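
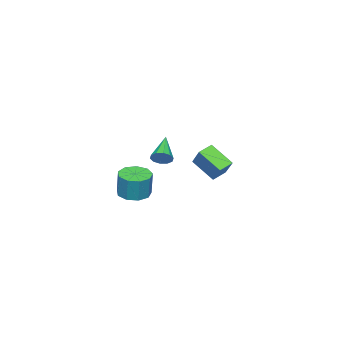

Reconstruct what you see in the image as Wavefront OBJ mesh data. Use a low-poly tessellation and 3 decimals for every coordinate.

v -3.484 0.503 -4.872
v -3.547 -0.942 -3.751
v -4.385 0.807 -4.531
v -4.447 -0.638 -3.41
v -2.713 1.418 -3.65
v -2.775 -0.027 -2.529
v -3.613 1.722 -3.309
v -3.676 0.277 -2.188
v 1.895 0.41 -1.352
v 2.15 0.686 -0.809
v 0.425 -0.25 -0.328
v 1.904 0.959 -0.986
v 1.654 1.023 -1.303
v 1.497 0.852 -1.638
v 1.492 0.513 -1.865
v 1.641 0.134 -1.895
v 1.887 -0.139 -1.718
v 2.136 -0.202 -1.402
v 2.293 -0.032 -1.066
v 2.298 0.308 -0.84
v 3.762 -0.2 -3.452
v 4.383 0.503 -3.654
v 4.62 0.744 -2.09
v 3.998 0.04 -1.888
v 3.777 0.748 -3.6
v 4.013 0.989 -2.036
v 3.163 0.55 -3.477
v 3.399 0.79 -1.913
v 2.83 0 -3.342
v 3.066 0.241 -1.778
v 2.932 -0.643 -3.259
v 3.169 -0.403 -1.695
v 3.423 -1.079 -3.266
v 3.66 -0.839 -1.702
v 4.073 -1.104 -3.36
v 4.309 -0.863 -1.796
v 4.577 -0.706 -3.497
v 4.813 -0.465 -1.933
v 4.699 -0.071 -3.613
v 4.936 0.169 -2.049
f 2 4 1
f 5 2 1
f 1 4 3
f 3 5 1
f 2 8 4
f 6 2 5
f 6 8 2
f 4 8 3
f 7 5 3
f 3 8 7
f 7 6 5
f 8 6 7
f 10 9 12
f 10 12 11
f 12 9 13
f 12 13 11
f 13 9 14
f 13 14 11
f 14 9 15
f 14 15 11
f 15 9 16
f 15 16 11
f 16 9 17
f 16 17 11
f 17 9 18
f 17 18 11
f 18 9 19
f 18 19 11
f 19 9 20
f 19 20 11
f 20 9 10
f 20 10 11
f 22 21 25
f 22 25 23
f 23 25 26
f 23 26 24
f 25 21 27
f 25 27 26
f 26 27 28
f 26 28 24
f 27 21 29
f 27 29 28
f 28 29 30
f 28 30 24
f 29 21 31
f 29 31 30
f 30 31 32
f 30 32 24
f 31 21 33
f 31 33 32
f 32 33 34
f 32 34 24
f 33 21 35
f 33 35 34
f 34 35 36
f 34 36 24
f 35 21 37
f 35 37 36
f 36 37 38
f 36 38 24
f 37 21 39
f 37 39 38
f 38 39 40
f 38 40 24
f 39 21 22
f 39 22 40
f 40 22 23
f 40 23 24



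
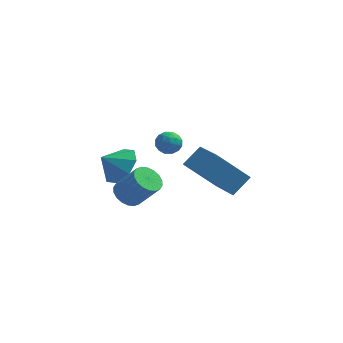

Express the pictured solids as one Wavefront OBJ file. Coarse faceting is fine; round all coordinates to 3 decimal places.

v 2.966 -1.518 1.536
v 3.54 -0.879 2.255
v 1.995 0.082 0.89
v 2.569 0.721 1.608
v 4.291 -1.241 0.232
v 4.865 -0.602 0.95
v 3.32 0.359 -0.415
v 3.894 0.998 0.304
v 0.034 3.887 -0.576
v 0.522 4.155 -0.874
v 0.658 3.585 0.174
v 1.146 3.853 -0.124
v 0.695 4.213 0.131
v 0.31 4.4 -0.332
v 0.87 3.34 -0.368
v 0.485 3.527 -0.831
v 1.039 3.817 -0.745
v 0.93 4.356 -0.437
v 0.25 3.384 -0.263
v 0.141 3.923 0.045
v 0.224 4.048 -0.791
v 0.956 3.692 0.091
v 0.692 3.904 0.24
v 0.978 4.061 0.066
v 0.099 4.192 -0.473
v 0.385 4.349 -0.647
v 0.487 4.383 -0.057
v 0.795 3.391 -0.053
v 1.081 3.548 -0.227
v 0.202 3.679 -0.766
v 0.488 3.836 -0.94
v 0.693 3.357 -0.643
v 0.814 4.006 -0.89
v 1.18 3.828 -0.449
v 1.019 3.527 -0.592
v 0.792 3.637 -0.865
v 0.75 4.324 -0.709
v 1.117 4.146 -0.268
v 0.852 4.358 -0.118
v 0.625 4.468 -0.391
v 1.054 4.125 -0.633
v 0.063 3.594 -0.432
v 0.43 3.416 0.009
v 0.555 3.272 -0.309
v 0.328 3.382 -0.582
v -0 3.912 -0.251
v 0.366 3.734 0.19
v 0.388 4.103 0.165
v 0.161 4.213 -0.108
v 0.126 3.615 -0.067
v -0.684 1.598 -2.268
v -0.292 1.134 -2.655
v 0.657 0.938 -1.458
v 0.264 1.402 -1.072
v -0.153 1.416 -2.719
v 0.795 1.22 -1.522
v -0.12 1.733 -2.694
v 0.829 1.537 -1.497
v -0.198 2.024 -2.585
v 0.751 1.828 -1.388
v -0.372 2.231 -2.412
v 0.577 2.035 -1.215
v -0.609 2.312 -2.212
v 0.34 2.116 -1.015
v -0.86 2.251 -2.022
v 0.089 2.056 -0.825
v -1.077 2.062 -1.882
v -0.128 1.866 -0.685
v -1.215 1.78 -1.818
v -0.267 1.584 -0.621
v -1.249 1.463 -1.843
v -0.3 1.267 -0.646
v -1.171 1.172 -1.952
v -0.222 0.976 -0.755
v -0.997 0.965 -2.125
v -0.048 0.769 -0.928
v -0.76 0.884 -2.325
v 0.189 0.688 -1.128
v -0.509 0.944 -2.515
v 0.44 0.749 -1.318
v -1.264 2.783 -1.369
v -0.765 3.226 -0.597
v -1.996 2.357 -0.651
v -1.323 3.684 -0.894
v -1.847 3.615 -1.469
v -2.029 3.058 -1.985
v -1.764 2.341 -2.141
v -1.205 1.883 -1.844
v -0.682 1.952 -1.269
v -0.499 2.508 -0.753
f 2 4 1
f 5 2 1
f 1 4 3
f 3 5 1
f 2 8 4
f 6 2 5
f 6 8 2
f 4 8 3
f 7 5 3
f 3 8 7
f 7 6 5
f 8 6 7
f 9 46 25
f 46 20 49
f 25 49 14
f 46 49 25
f 9 25 21
f 25 14 26
f 21 26 10
f 25 26 21
f 9 21 30
f 21 10 31
f 30 31 16
f 21 31 30
f 9 30 42
f 30 16 45
f 42 45 19
f 30 45 42
f 9 42 46
f 42 19 50
f 46 50 20
f 42 50 46
f 10 26 37
f 26 14 40
f 37 40 18
f 26 40 37
f 14 49 27
f 49 20 48
f 27 48 13
f 49 48 27
f 20 50 47
f 50 19 43
f 47 43 11
f 50 43 47
f 19 45 44
f 45 16 32
f 44 32 15
f 45 32 44
f 16 31 36
f 31 10 33
f 36 33 17
f 31 33 36
f 12 38 24
f 38 18 39
f 24 39 13
f 38 39 24
f 12 24 22
f 24 13 23
f 22 23 11
f 24 23 22
f 12 22 29
f 22 11 28
f 29 28 15
f 22 28 29
f 12 29 34
f 29 15 35
f 34 35 17
f 29 35 34
f 12 34 38
f 34 17 41
f 38 41 18
f 34 41 38
f 13 39 27
f 39 18 40
f 27 40 14
f 39 40 27
f 11 23 47
f 23 13 48
f 47 48 20
f 23 48 47
f 15 28 44
f 28 11 43
f 44 43 19
f 28 43 44
f 17 35 36
f 35 15 32
f 36 32 16
f 35 32 36
f 18 41 37
f 41 17 33
f 37 33 10
f 41 33 37
f 52 51 55
f 52 55 53
f 53 55 56
f 53 56 54
f 55 51 57
f 55 57 56
f 56 57 58
f 56 58 54
f 57 51 59
f 57 59 58
f 58 59 60
f 58 60 54
f 59 51 61
f 59 61 60
f 60 61 62
f 60 62 54
f 61 51 63
f 61 63 62
f 62 63 64
f 62 64 54
f 63 51 65
f 63 65 64
f 64 65 66
f 64 66 54
f 65 51 67
f 65 67 66
f 66 67 68
f 66 68 54
f 67 51 69
f 67 69 68
f 68 69 70
f 68 70 54
f 69 51 71
f 69 71 70
f 70 71 72
f 70 72 54
f 71 51 73
f 71 73 72
f 72 73 74
f 72 74 54
f 73 51 75
f 73 75 74
f 74 75 76
f 74 76 54
f 75 51 77
f 75 77 76
f 76 77 78
f 76 78 54
f 77 51 79
f 77 79 78
f 78 79 80
f 78 80 54
f 79 51 52
f 79 52 80
f 80 52 53
f 80 53 54
f 82 81 84
f 82 84 83
f 84 81 85
f 84 85 83
f 85 81 86
f 85 86 83
f 86 81 87
f 86 87 83
f 87 81 88
f 87 88 83
f 88 81 89
f 88 89 83
f 89 81 90
f 89 90 83
f 90 81 82
f 90 82 83



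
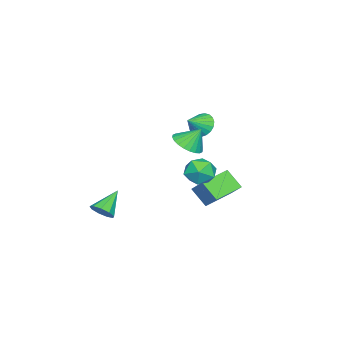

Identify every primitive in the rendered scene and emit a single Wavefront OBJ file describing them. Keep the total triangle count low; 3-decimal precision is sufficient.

v -0.973 0.494 2.913
v -0.41 0.715 2.26
v 0.053 0.046 3.647
v -0.419 1.025 2.462
v -0.524 1.243 2.742
v -0.707 1.332 3.052
v -0.936 1.276 3.337
v -1.171 1.084 3.549
v -1.372 0.791 3.651
v -1.504 0.446 3.625
v -1.545 0.11 3.476
v -1.486 -0.16 3.23
v -1.339 -0.317 2.929
v -1.129 -0.333 2.625
v -0.892 -0.207 2.371
v -0.669 0.041 2.21
v -0.498 0.367 2.171
v 2.053 0.933 2.873
v 2.683 1.669 2.555
v 1.787 1.667 4.047
v 2.337 1.791 2.401
v 1.948 1.782 2.318
v 1.575 1.644 2.32
v 1.274 1.397 2.406
v 1.093 1.08 2.563
v 1.057 0.741 2.768
v 1.173 0.43 2.988
v 1.423 0.196 3.191
v 1.769 0.075 3.346
v 2.158 0.084 3.428
v 2.531 0.222 3.426
v 2.832 0.468 3.34
v 3.014 0.785 3.183
v 3.049 1.125 2.979
v 2.933 1.435 2.758
v 1.722 2.069 -0.12
v 2.223 2.628 0.632
v 1.717 0.692 0.908
v 2.218 1.251 1.66
v 1.211 1.479 1.411
v 1.214 2.33 0.776
v 2.726 0.99 0.764
v 2.729 1.841 0.129
v 2.843 1.961 1.178
v 1.907 2.263 1.578
v 2.033 1.057 -0.038
v 1.097 1.359 0.362
v 4.068 -3.424 -2.564
v 4.587 -3.22 -1.991
v 2.692 -3.096 -1.436
v 4.451 -2.78 -2.286
v 4.135 -2.641 -2.711
v 3.788 -2.869 -3.067
v 3.572 -3.357 -3.189
v 3.588 -3.876 -3.018
v 3.829 -4.185 -2.635
v 4.181 -4.137 -2.219
v 4.481 -3.756 -1.965
v -5.045 -0.256 -3.378
v -4.33 0.726 -2.276
v -4.783 0.78 -4.472
v -4.068 1.763 -3.371
v -3.252 -1.123 -3.769
v -2.537 -0.14 -2.668
v -2.99 -0.086 -4.864
v -2.275 0.896 -3.762
f 2 1 4
f 2 4 3
f 4 1 5
f 4 5 3
f 5 1 6
f 5 6 3
f 6 1 7
f 6 7 3
f 7 1 8
f 7 8 3
f 8 1 9
f 8 9 3
f 9 1 10
f 9 10 3
f 10 1 11
f 10 11 3
f 11 1 12
f 11 12 3
f 12 1 13
f 12 13 3
f 13 1 14
f 13 14 3
f 14 1 15
f 14 15 3
f 15 1 16
f 15 16 3
f 16 1 17
f 16 17 3
f 17 1 2
f 17 2 3
f 19 18 21
f 19 21 20
f 21 18 22
f 21 22 20
f 22 18 23
f 22 23 20
f 23 18 24
f 23 24 20
f 24 18 25
f 24 25 20
f 25 18 26
f 25 26 20
f 26 18 27
f 26 27 20
f 27 18 28
f 27 28 20
f 28 18 29
f 28 29 20
f 29 18 30
f 29 30 20
f 30 18 31
f 30 31 20
f 31 18 32
f 31 32 20
f 32 18 33
f 32 33 20
f 33 18 34
f 33 34 20
f 34 18 35
f 34 35 20
f 35 18 19
f 35 19 20
f 36 47 41
f 36 41 37
f 36 37 43
f 36 43 46
f 36 46 47
f 37 41 45
f 41 47 40
f 47 46 38
f 46 43 42
f 43 37 44
f 39 45 40
f 39 40 38
f 39 38 42
f 39 42 44
f 39 44 45
f 40 45 41
f 38 40 47
f 42 38 46
f 44 42 43
f 45 44 37
f 49 48 51
f 49 51 50
f 51 48 52
f 51 52 50
f 52 48 53
f 52 53 50
f 53 48 54
f 53 54 50
f 54 48 55
f 54 55 50
f 55 48 56
f 55 56 50
f 56 48 57
f 56 57 50
f 57 48 58
f 57 58 50
f 58 48 49
f 58 49 50
f 60 62 59
f 63 60 59
f 59 62 61
f 61 63 59
f 60 66 62
f 64 60 63
f 64 66 60
f 62 66 61
f 65 63 61
f 61 66 65
f 65 64 63
f 66 64 65



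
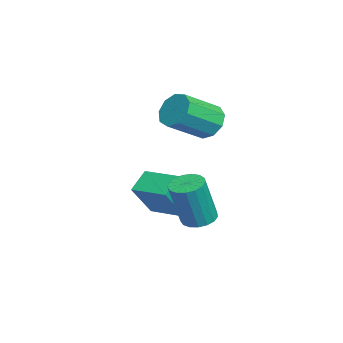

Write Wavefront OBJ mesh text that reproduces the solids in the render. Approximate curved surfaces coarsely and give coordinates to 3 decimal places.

v -1.604 -1.79 -4.496
v -2.345 -1.359 -3.908
v -0.764 -0.544 -4.351
v -1.505 -0.113 -3.762
v -0.895 -2.427 -3.138
v -1.636 -1.996 -2.549
v -0.055 -1.181 -2.992
v -0.796 -0.75 -2.404
v 1.688 0.034 -3.218
v 2.311 0.031 -3.367
v 2.734 -0.376 -1.591
v 2.112 -0.374 -1.442
v 2.256 0.322 -3.287
v 2.679 -0.086 -1.512
v 2.071 0.547 -3.191
v 2.494 0.139 -1.416
v 1.798 0.654 -3.101
v 2.221 0.246 -1.326
v 1.5 0.619 -3.038
v 1.924 0.211 -1.263
v 1.246 0.45 -3.016
v 1.669 0.042 -1.241
v 1.092 0.186 -3.041
v 1.516 -0.222 -1.265
v 1.076 -0.113 -3.105
v 1.499 -0.521 -1.33
v 1.199 -0.378 -3.196
v 1.623 -0.786 -1.421
v 1.435 -0.549 -3.291
v 1.858 -0.957 -1.516
v 1.729 -0.586 -3.37
v 2.152 -0.994 -1.595
v 2.013 -0.481 -3.414
v 2.437 -0.889 -1.638
v 2.223 -0.258 -3.412
v 2.647 -0.666 -1.637
v -2.29 0.214 -0.379
v -1.895 0.01 -1.019
v -1.055 -1.179 -0.122
v -1.45 -0.974 0.519
v -1.632 0.393 -0.758
v -0.792 -0.796 0.14
v -1.677 0.693 -0.319
v -0.837 -0.496 0.579
v -2.009 0.769 0.092
v -1.169 -0.42 0.99
v -2.472 0.585 0.283
v -1.632 -0.604 1.18
v -2.85 0.228 0.164
v -2.01 -0.961 1.061
v -2.966 -0.135 -0.209
v -2.126 -1.324 0.688
v -2.766 -0.335 -0.661
v -1.926 -1.524 0.236
v -2.343 -0.278 -0.981
v -1.503 -1.467 -0.084
f 2 4 1
f 5 2 1
f 1 4 3
f 3 5 1
f 2 8 4
f 6 2 5
f 6 8 2
f 4 8 3
f 7 5 3
f 3 8 7
f 7 6 5
f 8 6 7
f 10 9 13
f 10 13 11
f 11 13 14
f 11 14 12
f 13 9 15
f 13 15 14
f 14 15 16
f 14 16 12
f 15 9 17
f 15 17 16
f 16 17 18
f 16 18 12
f 17 9 19
f 17 19 18
f 18 19 20
f 18 20 12
f 19 9 21
f 19 21 20
f 20 21 22
f 20 22 12
f 21 9 23
f 21 23 22
f 22 23 24
f 22 24 12
f 23 9 25
f 23 25 24
f 24 25 26
f 24 26 12
f 25 9 27
f 25 27 26
f 26 27 28
f 26 28 12
f 27 9 29
f 27 29 28
f 28 29 30
f 28 30 12
f 29 9 31
f 29 31 30
f 30 31 32
f 30 32 12
f 31 9 33
f 31 33 32
f 32 33 34
f 32 34 12
f 33 9 35
f 33 35 34
f 34 35 36
f 34 36 12
f 35 9 10
f 35 10 36
f 36 10 11
f 36 11 12
f 38 37 41
f 38 41 39
f 39 41 42
f 39 42 40
f 41 37 43
f 41 43 42
f 42 43 44
f 42 44 40
f 43 37 45
f 43 45 44
f 44 45 46
f 44 46 40
f 45 37 47
f 45 47 46
f 46 47 48
f 46 48 40
f 47 37 49
f 47 49 48
f 48 49 50
f 48 50 40
f 49 37 51
f 49 51 50
f 50 51 52
f 50 52 40
f 51 37 53
f 51 53 52
f 52 53 54
f 52 54 40
f 53 37 55
f 53 55 54
f 54 55 56
f 54 56 40
f 55 37 38
f 55 38 56
f 56 38 39
f 56 39 40



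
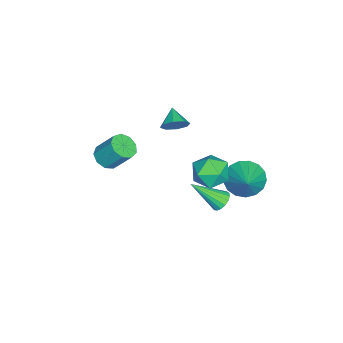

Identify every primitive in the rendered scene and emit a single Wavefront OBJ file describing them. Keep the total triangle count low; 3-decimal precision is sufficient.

v 1.807 3.253 -1.714
v 2.262 3.562 -1.5
v 2.153 1.867 -0.446
v 2.043 3.649 -1.345
v 1.769 3.645 -1.274
v 1.505 3.552 -1.304
v 1.309 3.39 -1.428
v 1.227 3.197 -1.617
v 1.279 3.016 -1.828
v 1.451 2.89 -2.013
v 1.705 2.847 -2.13
v 1.982 2.898 -2.151
v 2.219 3.029 -2.072
v 2.361 3.212 -1.91
v 2.377 3.404 -1.704
v -1.304 0.136 0.342
v -0.874 -0.337 0.694
v -2.156 -0.256 0.858
v -0.93 0.146 0.969
v -1.205 0.623 0.877
v -1.538 0.815 0.471
v -1.734 0.609 -0.009
v -1.678 0.126 -0.284
v -1.403 -0.352 -0.192
v -1.07 -0.543 0.213
v 2.976 3.81 2.547
v 3.471 3.995 1.724
v 3.269 2.265 2.376
v 3.764 2.45 1.553
v 4.127 2.732 2.416
v 3.946 3.688 2.522
v 2.794 2.572 1.578
v 2.613 3.528 1.684
v 3.359 3.23 1.125
v 4.182 3.329 1.643
v 2.558 2.931 2.457
v 3.381 3.03 2.975
v 1.491 -2.4 -0.16
v 2.189 -2.257 -0.318
v 2.267 -1.357 0.842
v 1.569 -1.5 1
v 1.891 -1.931 -0.551
v 1.969 -1.031 0.609
v 1.406 -1.824 -0.601
v 1.484 -0.924 0.559
v 0.961 -1.987 -0.445
v 1.038 -1.087 0.715
v 0.763 -2.343 -0.155
v 0.841 -1.443 1.005
v 0.907 -2.726 0.132
v 0.984 -1.826 1.292
v 1.323 -2.956 0.283
v 1.401 -2.056 1.442
v 1.819 -2.926 0.226
v 1.896 -2.026 1.386
v 2.161 -2.65 -0.011
v 2.238 -1.75 1.149
v -2.362 3.371 -4.048
v -1.679 3.089 -4.821
v -0.978 3.829 -2.992
v -1.772 3.584 -4.914
v -1.999 4.03 -4.809
v -2.31 4.326 -4.529
v -2.633 4.402 -4.139
v -2.894 4.243 -3.728
v -3.033 3.884 -3.39
v -3.018 3.407 -3.203
v -2.853 2.923 -3.21
v -2.576 2.541 -3.408
v -2.249 2.349 -3.753
v -1.949 2.392 -4.166
v -1.743 2.659 -4.551
f 2 1 4
f 2 4 3
f 4 1 5
f 4 5 3
f 5 1 6
f 5 6 3
f 6 1 7
f 6 7 3
f 7 1 8
f 7 8 3
f 8 1 9
f 8 9 3
f 9 1 10
f 9 10 3
f 10 1 11
f 10 11 3
f 11 1 12
f 11 12 3
f 12 1 13
f 12 13 3
f 13 1 14
f 13 14 3
f 14 1 15
f 14 15 3
f 15 1 2
f 15 2 3
f 17 16 19
f 17 19 18
f 19 16 20
f 19 20 18
f 20 16 21
f 20 21 18
f 21 16 22
f 21 22 18
f 22 16 23
f 22 23 18
f 23 16 24
f 23 24 18
f 24 16 25
f 24 25 18
f 25 16 17
f 25 17 18
f 26 37 31
f 26 31 27
f 26 27 33
f 26 33 36
f 26 36 37
f 27 31 35
f 31 37 30
f 37 36 28
f 36 33 32
f 33 27 34
f 29 35 30
f 29 30 28
f 29 28 32
f 29 32 34
f 29 34 35
f 30 35 31
f 28 30 37
f 32 28 36
f 34 32 33
f 35 34 27
f 39 38 42
f 39 42 40
f 40 42 43
f 40 43 41
f 42 38 44
f 42 44 43
f 43 44 45
f 43 45 41
f 44 38 46
f 44 46 45
f 45 46 47
f 45 47 41
f 46 38 48
f 46 48 47
f 47 48 49
f 47 49 41
f 48 38 50
f 48 50 49
f 49 50 51
f 49 51 41
f 50 38 52
f 50 52 51
f 51 52 53
f 51 53 41
f 52 38 54
f 52 54 53
f 53 54 55
f 53 55 41
f 54 38 56
f 54 56 55
f 55 56 57
f 55 57 41
f 56 38 39
f 56 39 57
f 57 39 40
f 57 40 41
f 59 58 61
f 59 61 60
f 61 58 62
f 61 62 60
f 62 58 63
f 62 63 60
f 63 58 64
f 63 64 60
f 64 58 65
f 64 65 60
f 65 58 66
f 65 66 60
f 66 58 67
f 66 67 60
f 67 58 68
f 67 68 60
f 68 58 69
f 68 69 60
f 69 58 70
f 69 70 60
f 70 58 71
f 70 71 60
f 71 58 72
f 71 72 60
f 72 58 59
f 72 59 60



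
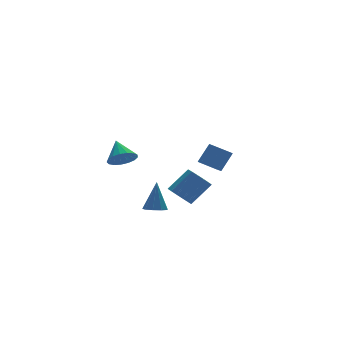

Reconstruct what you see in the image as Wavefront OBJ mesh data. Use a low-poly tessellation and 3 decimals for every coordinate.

v -1.665 -3.463 -1.616
v -1.103 -3.313 -2.208
v 0.128 -3.306 -1.035
v -0.435 -3.457 -0.444
v -1.231 -2.925 -2.075
v -0 -2.918 -0.902
v -1.476 -2.681 -1.82
v -0.245 -2.675 -0.647
v -1.771 -2.647 -1.51
v -0.541 -2.64 -0.337
v -2.039 -2.832 -1.228
v -0.808 -2.825 -0.056
v -2.206 -3.185 -1.051
v -0.975 -3.179 0.122
v -2.228 -3.614 -1.025
v -0.997 -3.607 0.148
v -2.1 -4.002 -1.158
v -0.869 -3.995 0.015
v -1.855 -4.245 -1.413
v -0.624 -4.239 -0.24
v -1.559 -4.28 -1.723
v -0.329 -4.273 -0.55
v -1.292 -4.095 -2.004
v -0.061 -4.088 -0.832
v -1.125 -3.741 -2.182
v 0.106 -3.735 -1.009
v -3.455 -4.121 -1.889
v -2.795 -4.247 -1.992
v -3.085 -3.579 -0.191
v -2.894 -3.808 -2.111
v -3.255 -3.516 -2.126
v -3.71 -3.507 -2.029
v -4.046 -3.785 -1.867
v -4.105 -4.221 -1.715
v -3.86 -4.61 -1.645
v -3.425 -4.77 -1.688
v -3.005 -4.627 -1.825
v 2.383 1.454 -1.967
v 1.849 0.933 -1.539
v 3.191 1.587 -0.794
v 2.656 1.066 -0.367
v 3.084 0.434 -2.333
v 2.549 -0.087 -1.906
v 3.891 0.567 -1.161
v 3.357 0.046 -0.733
v -1.697 3.317 -1.52
v -1.26 2.772 -0.937
v -1.523 4.483 -0.56
v -0.942 2.932 -1.189
v -0.797 3.18 -1.516
v -0.859 3.46 -1.844
v -1.112 3.707 -2.098
v -1.499 3.864 -2.22
v -1.932 3.897 -2.181
v -2.311 3.797 -1.991
v -2.549 3.586 -1.693
v -2.592 3.315 -1.355
v -2.43 3.044 -1.055
v -2.1 2.835 -0.862
v -1.677 2.737 -0.819
f 2 1 5
f 2 5 3
f 3 5 6
f 3 6 4
f 5 1 7
f 5 7 6
f 6 7 8
f 6 8 4
f 7 1 9
f 7 9 8
f 8 9 10
f 8 10 4
f 9 1 11
f 9 11 10
f 10 11 12
f 10 12 4
f 11 1 13
f 11 13 12
f 12 13 14
f 12 14 4
f 13 1 15
f 13 15 14
f 14 15 16
f 14 16 4
f 15 1 17
f 15 17 16
f 16 17 18
f 16 18 4
f 17 1 19
f 17 19 18
f 18 19 20
f 18 20 4
f 19 1 21
f 19 21 20
f 20 21 22
f 20 22 4
f 21 1 23
f 21 23 22
f 22 23 24
f 22 24 4
f 23 1 25
f 23 25 24
f 24 25 26
f 24 26 4
f 25 1 2
f 25 2 26
f 26 2 3
f 26 3 4
f 28 27 30
f 28 30 29
f 30 27 31
f 30 31 29
f 31 27 32
f 31 32 29
f 32 27 33
f 32 33 29
f 33 27 34
f 33 34 29
f 34 27 35
f 34 35 29
f 35 27 36
f 35 36 29
f 36 27 37
f 36 37 29
f 37 27 28
f 37 28 29
f 39 41 38
f 42 39 38
f 38 41 40
f 40 42 38
f 39 45 41
f 43 39 42
f 43 45 39
f 41 45 40
f 44 42 40
f 40 45 44
f 44 43 42
f 45 43 44
f 47 46 49
f 47 49 48
f 49 46 50
f 49 50 48
f 50 46 51
f 50 51 48
f 51 46 52
f 51 52 48
f 52 46 53
f 52 53 48
f 53 46 54
f 53 54 48
f 54 46 55
f 54 55 48
f 55 46 56
f 55 56 48
f 56 46 57
f 56 57 48
f 57 46 58
f 57 58 48
f 58 46 59
f 58 59 48
f 59 46 60
f 59 60 48
f 60 46 47
f 60 47 48



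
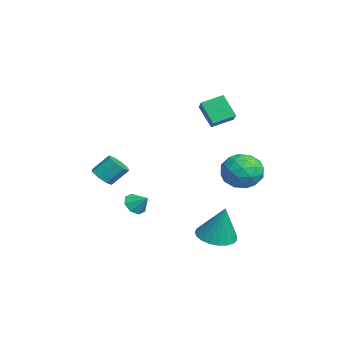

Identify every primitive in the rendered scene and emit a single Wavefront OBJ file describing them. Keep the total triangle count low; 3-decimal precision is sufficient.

v -2.209 -4.059 -1.287
v -1.55 -4.288 -1.07
v -1.552 -3.389 -0.117
v -2.211 -3.161 -0.333
v -1.521 -3.881 -1.453
v -1.523 -2.983 -0.499
v -1.894 -3.579 -1.738
v -1.896 -2.681 -0.784
v -2.452 -3.558 -1.759
v -2.454 -2.66 -0.805
v -2.868 -3.831 -1.503
v -2.87 -2.932 -0.55
v -2.897 -4.237 -1.121
v -2.899 -3.339 -0.167
v -2.524 -4.539 -0.836
v -2.526 -3.641 0.118
v -1.966 -4.56 -0.815
v -1.968 -3.662 0.139
v 1.97 1.32 -4.038
v 2.656 2.102 -4.363
v 2.51 1.7 -1.982
v 2.27 2.333 -4.305
v 1.833 2.389 -4.2
v 1.419 2.26 -4.067
v 1.1 1.968 -3.93
v 0.932 1.564 -3.811
v 0.943 1.118 -3.731
v 1.132 0.707 -3.704
v 1.466 0.402 -3.736
v 1.886 0.255 -3.819
v 2.321 0.292 -3.94
v 2.696 0.507 -4.079
v 2.944 0.863 -4.21
v 3.025 1.297 -4.311
v 2.922 1.736 -4.366
v -3.095 1.765 1.735
v -3.778 1.206 2.985
v -3.252 2.964 2.185
v -3.935 2.405 3.435
v -1.685 1.675 2.465
v -2.368 1.116 3.715
v -1.842 2.874 2.915
v -2.525 2.315 4.165
v -2.627 -2.294 -3.47
v -2.209 -2.886 -3.275
v -2.053 -1.686 -2.85
v -2.002 -2.613 -3.735
v -2.16 -2.153 -4.04
v -2.592 -1.776 -4.011
v -3.044 -1.702 -3.665
v -3.251 -1.975 -3.205
v -3.093 -2.435 -2.9
v -2.662 -2.812 -2.929
v 1.453 3.589 0.821
v 2.468 3.45 0.219
v 0.872 1.85 0.241
v 1.887 1.711 -0.361
v 1.897 1.718 0.828
v 2.256 2.793 1.186
v 1.084 2.507 -0.726
v 1.443 3.582 -0.368
v 2.24 2.782 -0.737
v 2.742 2.294 0.223
v 0.598 3.006 0.237
v 1.1 2.518 1.197
v 2.012 3.672 0.571
v 1.328 1.628 -0.111
v 1.334 1.632 0.588
v 1.931 1.551 0.234
v 1.887 3.286 1.139
v 2.484 3.204 0.785
v 2.148 2.186 1.143
v 0.856 2.096 -0.325
v 1.453 2.014 -0.679
v 1.409 3.749 0.226
v 2.006 3.668 -0.128
v 1.192 3.114 -0.683
v 2.474 3.197 -0.345
v 2.133 2.176 -0.685
v 1.661 2.644 -0.9
v 1.872 3.275 -0.689
v 2.769 2.911 0.219
v 2.428 1.889 -0.121
v 2.434 1.893 0.577
v 2.645 2.524 0.788
v 2.635 2.518 -0.342
v 0.912 3.411 0.581
v 0.571 2.389 0.241
v 0.695 2.776 -0.328
v 0.906 3.407 -0.117
v 1.207 3.124 1.145
v 0.866 2.103 0.805
v 1.468 2.025 1.149
v 1.679 2.656 1.36
v 0.705 2.782 0.802
f 2 1 5
f 2 5 3
f 3 5 6
f 3 6 4
f 5 1 7
f 5 7 6
f 6 7 8
f 6 8 4
f 7 1 9
f 7 9 8
f 8 9 10
f 8 10 4
f 9 1 11
f 9 11 10
f 10 11 12
f 10 12 4
f 11 1 13
f 11 13 12
f 12 13 14
f 12 14 4
f 13 1 15
f 13 15 14
f 14 15 16
f 14 16 4
f 15 1 17
f 15 17 16
f 16 17 18
f 16 18 4
f 17 1 2
f 17 2 18
f 18 2 3
f 18 3 4
f 20 19 22
f 20 22 21
f 22 19 23
f 22 23 21
f 23 19 24
f 23 24 21
f 24 19 25
f 24 25 21
f 25 19 26
f 25 26 21
f 26 19 27
f 26 27 21
f 27 19 28
f 27 28 21
f 28 19 29
f 28 29 21
f 29 19 30
f 29 30 21
f 30 19 31
f 30 31 21
f 31 19 32
f 31 32 21
f 32 19 33
f 32 33 21
f 33 19 34
f 33 34 21
f 34 19 35
f 34 35 21
f 35 19 20
f 35 20 21
f 37 39 36
f 40 37 36
f 36 39 38
f 38 40 36
f 37 43 39
f 41 37 40
f 41 43 37
f 39 43 38
f 42 40 38
f 38 43 42
f 42 41 40
f 43 41 42
f 45 44 47
f 45 47 46
f 47 44 48
f 47 48 46
f 48 44 49
f 48 49 46
f 49 44 50
f 49 50 46
f 50 44 51
f 50 51 46
f 51 44 52
f 51 52 46
f 52 44 53
f 52 53 46
f 53 44 45
f 53 45 46
f 54 91 70
f 91 65 94
f 70 94 59
f 91 94 70
f 54 70 66
f 70 59 71
f 66 71 55
f 70 71 66
f 54 66 75
f 66 55 76
f 75 76 61
f 66 76 75
f 54 75 87
f 75 61 90
f 87 90 64
f 75 90 87
f 54 87 91
f 87 64 95
f 91 95 65
f 87 95 91
f 55 71 82
f 71 59 85
f 82 85 63
f 71 85 82
f 59 94 72
f 94 65 93
f 72 93 58
f 94 93 72
f 65 95 92
f 95 64 88
f 92 88 56
f 95 88 92
f 64 90 89
f 90 61 77
f 89 77 60
f 90 77 89
f 61 76 81
f 76 55 78
f 81 78 62
f 76 78 81
f 57 83 69
f 83 63 84
f 69 84 58
f 83 84 69
f 57 69 67
f 69 58 68
f 67 68 56
f 69 68 67
f 57 67 74
f 67 56 73
f 74 73 60
f 67 73 74
f 57 74 79
f 74 60 80
f 79 80 62
f 74 80 79
f 57 79 83
f 79 62 86
f 83 86 63
f 79 86 83
f 58 84 72
f 84 63 85
f 72 85 59
f 84 85 72
f 56 68 92
f 68 58 93
f 92 93 65
f 68 93 92
f 60 73 89
f 73 56 88
f 89 88 64
f 73 88 89
f 62 80 81
f 80 60 77
f 81 77 61
f 80 77 81
f 63 86 82
f 86 62 78
f 82 78 55
f 86 78 82



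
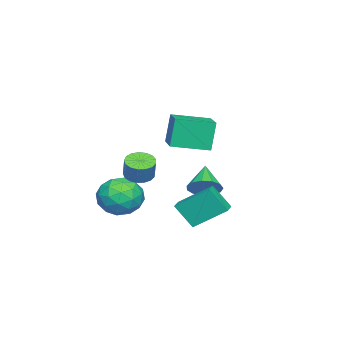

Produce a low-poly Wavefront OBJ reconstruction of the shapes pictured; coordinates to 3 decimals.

v 2.316 -0.15 -1.075
v 2.982 -0.315 -1.295
v 3.369 -0.075 -0.305
v 2.704 0.09 -0.085
v 2.952 0.021 -1.366
v 3.34 0.261 -0.375
v 2.778 0.318 -1.369
v 3.165 0.558 -0.379
v 2.497 0.508 -1.305
v 2.884 0.748 -0.315
v 2.175 0.547 -1.189
v 2.562 0.787 -0.199
v 1.885 0.426 -1.046
v 2.273 0.666 -0.056
v 1.695 0.173 -0.91
v 2.082 0.414 0.08
v 1.646 -0.153 -0.812
v 2.033 0.087 0.178
v 1.751 -0.479 -0.774
v 2.139 -0.239 0.216
v 1.986 -0.73 -0.805
v 2.373 -0.49 0.185
v 2.296 -0.848 -0.898
v 2.683 -0.608 0.092
v 2.611 -0.806 -1.031
v 2.998 -0.565 -0.041
v 2.858 -0.613 -1.175
v 3.246 -0.373 -0.185
v 3.125 2.106 -2.181
v 2.778 3.601 -1.078
v 3.047 2.954 -3.355
v 2.7 4.449 -2.252
v 3.92 2.251 -2.128
v 3.573 3.746 -1.025
v 3.842 3.099 -3.302
v 3.495 4.594 -2.199
v -0.157 0.069 0.227
v -0.513 0.176 1.825
v -1.041 1.712 -0.079
v -1.397 1.818 1.518
v 1.437 0.982 0.522
v 1.081 1.088 2.119
v 0.553 2.624 0.215
v 0.197 2.731 1.813
v -2.415 1.124 -3.386
v -1.856 1.193 -2.709
v -3.585 0.676 -2.374
v -2.07 1.637 -2.759
v -2.393 1.919 -3.008
v -2.724 1.948 -3.377
v -2.956 1.716 -3.749
v -3.016 1.296 -4.005
v -2.886 0.821 -4.065
v -2.606 0.443 -3.909
v -2.266 0.28 -3.587
v -1.973 0.386 -3.201
v -1.82 0.726 -2.874
v -0.744 -1.918 -3.774
v -0.061 -0.938 -3.59
v 0.761 -3.062 -3.27
v 1.444 -2.082 -3.086
v 0.523 -2.326 -2.341
v -0.407 -1.619 -2.653
v 1.107 -2.381 -4.207
v 0.177 -1.674 -4.519
v 1.083 -1.224 -3.858
v 0.723 -1.19 -2.704
v -0.023 -2.81 -4.156
v -0.383 -2.776 -3.002
v -0.535 -1.328 -3.727
v 1.235 -2.672 -3.133
v 0.693 -2.816 -2.696
v 1.095 -2.239 -2.587
v -0.738 -1.728 -3.176
v -0.336 -1.151 -3.067
v 0.007 -1.967 -2.333
v 1.036 -2.849 -3.793
v 1.438 -2.272 -3.684
v -0.395 -1.761 -4.273
v 0.007 -1.184 -4.164
v 0.693 -2.033 -4.527
v 0.54 -0.92 -3.776
v 1.424 -1.592 -3.479
v 1.226 -1.768 -4.138
v 0.679 -1.353 -4.322
v 0.328 -0.899 -3.097
v 1.212 -1.572 -2.801
v 0.671 -1.715 -2.363
v 0.124 -1.299 -2.546
v 1 -1.068 -3.255
v -0.512 -2.428 -4.059
v 0.372 -3.101 -3.763
v 0.576 -2.701 -4.314
v 0.029 -2.285 -4.497
v -0.724 -2.408 -3.381
v 0.16 -3.08 -3.084
v 0.021 -2.647 -2.538
v -0.526 -2.232 -2.722
v -0.3 -2.932 -3.605
f 2 1 5
f 2 5 3
f 3 5 6
f 3 6 4
f 5 1 7
f 5 7 6
f 6 7 8
f 6 8 4
f 7 1 9
f 7 9 8
f 8 9 10
f 8 10 4
f 9 1 11
f 9 11 10
f 10 11 12
f 10 12 4
f 11 1 13
f 11 13 12
f 12 13 14
f 12 14 4
f 13 1 15
f 13 15 14
f 14 15 16
f 14 16 4
f 15 1 17
f 15 17 16
f 16 17 18
f 16 18 4
f 17 1 19
f 17 19 18
f 18 19 20
f 18 20 4
f 19 1 21
f 19 21 20
f 20 21 22
f 20 22 4
f 21 1 23
f 21 23 22
f 22 23 24
f 22 24 4
f 23 1 25
f 23 25 24
f 24 25 26
f 24 26 4
f 25 1 27
f 25 27 26
f 26 27 28
f 26 28 4
f 27 1 2
f 27 2 28
f 28 2 3
f 28 3 4
f 30 32 29
f 33 30 29
f 29 32 31
f 31 33 29
f 30 36 32
f 34 30 33
f 34 36 30
f 32 36 31
f 35 33 31
f 31 36 35
f 35 34 33
f 36 34 35
f 38 40 37
f 41 38 37
f 37 40 39
f 39 41 37
f 38 44 40
f 42 38 41
f 42 44 38
f 40 44 39
f 43 41 39
f 39 44 43
f 43 42 41
f 44 42 43
f 46 45 48
f 46 48 47
f 48 45 49
f 48 49 47
f 49 45 50
f 49 50 47
f 50 45 51
f 50 51 47
f 51 45 52
f 51 52 47
f 52 45 53
f 52 53 47
f 53 45 54
f 53 54 47
f 54 45 55
f 54 55 47
f 55 45 56
f 55 56 47
f 56 45 57
f 56 57 47
f 57 45 46
f 57 46 47
f 58 95 74
f 95 69 98
f 74 98 63
f 95 98 74
f 58 74 70
f 74 63 75
f 70 75 59
f 74 75 70
f 58 70 79
f 70 59 80
f 79 80 65
f 70 80 79
f 58 79 91
f 79 65 94
f 91 94 68
f 79 94 91
f 58 91 95
f 91 68 99
f 95 99 69
f 91 99 95
f 59 75 86
f 75 63 89
f 86 89 67
f 75 89 86
f 63 98 76
f 98 69 97
f 76 97 62
f 98 97 76
f 69 99 96
f 99 68 92
f 96 92 60
f 99 92 96
f 68 94 93
f 94 65 81
f 93 81 64
f 94 81 93
f 65 80 85
f 80 59 82
f 85 82 66
f 80 82 85
f 61 87 73
f 87 67 88
f 73 88 62
f 87 88 73
f 61 73 71
f 73 62 72
f 71 72 60
f 73 72 71
f 61 71 78
f 71 60 77
f 78 77 64
f 71 77 78
f 61 78 83
f 78 64 84
f 83 84 66
f 78 84 83
f 61 83 87
f 83 66 90
f 87 90 67
f 83 90 87
f 62 88 76
f 88 67 89
f 76 89 63
f 88 89 76
f 60 72 96
f 72 62 97
f 96 97 69
f 72 97 96
f 64 77 93
f 77 60 92
f 93 92 68
f 77 92 93
f 66 84 85
f 84 64 81
f 85 81 65
f 84 81 85
f 67 90 86
f 90 66 82
f 86 82 59
f 90 82 86



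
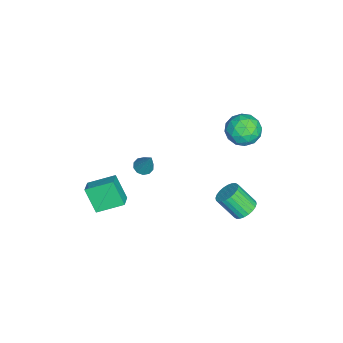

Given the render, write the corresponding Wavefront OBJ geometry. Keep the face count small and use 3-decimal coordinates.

v -0.601 -2.204 -2.209
v -0.27 -2.747 -2.143
v 0.081 -1.576 -0.471
v -0.038 -2.485 -2.328
v -0.022 -2.116 -2.468
v -0.226 -1.78 -2.509
v -0.574 -1.605 -2.436
v -0.932 -1.66 -2.276
v -1.163 -1.922 -2.091
v -1.179 -2.292 -1.951
v -0.975 -2.628 -1.91
v -0.627 -2.802 -1.983
v 3.751 -4.82 -0.307
v 3.377 -3.201 0.385
v 2.783 -4.872 -0.71
v 2.409 -3.253 -0.018
v 4.331 -4.047 -1.802
v 3.957 -2.428 -1.11
v 3.363 -4.099 -2.205
v 2.989 -2.48 -1.513
v 1.848 4.314 -2.653
v 2.315 3.752 -3.069
v 2.139 2.625 -1.742
v 1.672 3.186 -1.327
v 2.544 3.915 -2.9
v 2.369 2.787 -1.573
v 2.668 4.138 -2.695
v 2.493 3.01 -1.368
v 2.667 4.387 -2.482
v 2.491 3.26 -1.155
v 2.541 4.626 -2.296
v 2.365 3.499 -0.969
v 2.309 4.817 -2.165
v 2.134 3.69 -0.838
v 2.008 4.932 -2.107
v 1.832 3.804 -0.78
v 1.682 4.952 -2.133
v 1.506 3.825 -0.806
v 1.381 4.875 -2.238
v 1.205 3.748 -0.911
v 1.151 4.713 -2.407
v 0.976 3.585 -1.08
v 1.027 4.49 -2.612
v 0.852 3.362 -1.285
v 1.029 4.24 -2.825
v 0.853 3.113 -1.498
v 1.155 4.001 -3.011
v 0.979 2.874 -1.684
v 1.386 3.81 -3.142
v 1.211 2.683 -1.815
v 1.688 3.696 -3.2
v 1.512 2.568 -1.873
v 2.014 3.675 -3.174
v 1.838 2.548 -1.847
v -2.433 4.183 1.417
v -1.376 4.694 1.329
v -1.604 2.566 1.991
v -0.547 3.077 1.903
v -1.298 3.419 2.743
v -1.81 4.418 2.388
v -1.17 2.842 0.932
v -1.682 3.841 0.577
v -0.595 3.865 1.029
v -0.674 4.222 2.148
v -2.306 3.038 1.172
v -2.385 3.395 2.291
v -1.977 4.58 1.322
v -1.003 2.68 1.998
v -1.444 2.881 2.491
v -0.823 3.181 2.439
v -2.233 4.418 1.945
v -1.611 4.719 1.893
v -1.565 3.97 2.725
v -1.369 2.541 1.427
v -0.747 2.842 1.375
v -2.157 4.079 0.881
v -1.536 4.379 0.829
v -1.415 3.29 0.595
v -0.897 4.393 1.094
v -0.41 3.443 1.432
v -0.776 3.305 0.861
v -1.077 3.892 0.652
v -0.943 4.603 1.752
v -0.456 3.653 2.09
v -0.897 3.854 2.584
v -1.199 4.441 2.375
v -0.484 4.116 1.576
v -2.524 3.607 1.23
v -2.037 2.657 1.568
v -1.781 2.819 0.945
v -2.083 3.406 0.736
v -2.57 3.817 1.888
v -2.083 2.867 2.226
v -1.903 3.368 2.668
v -2.204 3.955 2.459
v -2.496 3.144 1.744
f 2 1 4
f 2 4 3
f 4 1 5
f 4 5 3
f 5 1 6
f 5 6 3
f 6 1 7
f 6 7 3
f 7 1 8
f 7 8 3
f 8 1 9
f 8 9 3
f 9 1 10
f 9 10 3
f 10 1 11
f 10 11 3
f 11 1 12
f 11 12 3
f 12 1 2
f 12 2 3
f 14 16 13
f 17 14 13
f 13 16 15
f 15 17 13
f 14 20 16
f 18 14 17
f 18 20 14
f 16 20 15
f 19 17 15
f 15 20 19
f 19 18 17
f 20 18 19
f 22 21 25
f 22 25 23
f 23 25 26
f 23 26 24
f 25 21 27
f 25 27 26
f 26 27 28
f 26 28 24
f 27 21 29
f 27 29 28
f 28 29 30
f 28 30 24
f 29 21 31
f 29 31 30
f 30 31 32
f 30 32 24
f 31 21 33
f 31 33 32
f 32 33 34
f 32 34 24
f 33 21 35
f 33 35 34
f 34 35 36
f 34 36 24
f 35 21 37
f 35 37 36
f 36 37 38
f 36 38 24
f 37 21 39
f 37 39 38
f 38 39 40
f 38 40 24
f 39 21 41
f 39 41 40
f 40 41 42
f 40 42 24
f 41 21 43
f 41 43 42
f 42 43 44
f 42 44 24
f 43 21 45
f 43 45 44
f 44 45 46
f 44 46 24
f 45 21 47
f 45 47 46
f 46 47 48
f 46 48 24
f 47 21 49
f 47 49 48
f 48 49 50
f 48 50 24
f 49 21 51
f 49 51 50
f 50 51 52
f 50 52 24
f 51 21 53
f 51 53 52
f 52 53 54
f 52 54 24
f 53 21 22
f 53 22 54
f 54 22 23
f 54 23 24
f 55 92 71
f 92 66 95
f 71 95 60
f 92 95 71
f 55 71 67
f 71 60 72
f 67 72 56
f 71 72 67
f 55 67 76
f 67 56 77
f 76 77 62
f 67 77 76
f 55 76 88
f 76 62 91
f 88 91 65
f 76 91 88
f 55 88 92
f 88 65 96
f 92 96 66
f 88 96 92
f 56 72 83
f 72 60 86
f 83 86 64
f 72 86 83
f 60 95 73
f 95 66 94
f 73 94 59
f 95 94 73
f 66 96 93
f 96 65 89
f 93 89 57
f 96 89 93
f 65 91 90
f 91 62 78
f 90 78 61
f 91 78 90
f 62 77 82
f 77 56 79
f 82 79 63
f 77 79 82
f 58 84 70
f 84 64 85
f 70 85 59
f 84 85 70
f 58 70 68
f 70 59 69
f 68 69 57
f 70 69 68
f 58 68 75
f 68 57 74
f 75 74 61
f 68 74 75
f 58 75 80
f 75 61 81
f 80 81 63
f 75 81 80
f 58 80 84
f 80 63 87
f 84 87 64
f 80 87 84
f 59 85 73
f 85 64 86
f 73 86 60
f 85 86 73
f 57 69 93
f 69 59 94
f 93 94 66
f 69 94 93
f 61 74 90
f 74 57 89
f 90 89 65
f 74 89 90
f 63 81 82
f 81 61 78
f 82 78 62
f 81 78 82
f 64 87 83
f 87 63 79
f 83 79 56
f 87 79 83



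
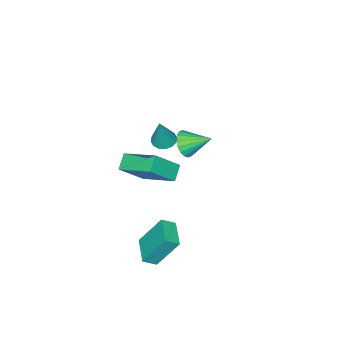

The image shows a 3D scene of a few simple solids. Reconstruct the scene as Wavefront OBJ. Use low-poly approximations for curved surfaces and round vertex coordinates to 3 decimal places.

v 3.592 -0.185 2.299
v 3.484 1.72 3.178
v 2.435 0.306 1.095
v 2.328 2.21 1.974
v 4.292 0.11 1.746
v 4.185 2.014 2.625
v 3.136 0.6 0.542
v 3.028 2.505 1.421
v 0.977 0.021 1.747
v 1.573 -0.128 1.569
v 1.543 0.239 3.453
v 1.553 0.2 1.533
v 1.379 0.481 1.555
v 1.097 0.639 1.629
v 0.782 0.631 1.734
v 0.521 0.46 1.843
v 0.381 0.171 1.926
v 0.401 -0.158 1.961
v 0.575 -0.439 1.939
v 0.857 -0.596 1.866
v 1.172 -0.588 1.761
v 1.433 -0.417 1.652
v -2.901 -1.952 -2.266
v -2.588 -2.245 -1.532
v -3.479 -0.688 -1.514
v -2.304 -2.035 -1.667
v -2.138 -1.808 -1.92
v -2.123 -1.61 -2.242
v -2.262 -1.48 -2.569
v -2.528 -1.443 -2.835
v -2.868 -1.507 -2.989
v -3.214 -1.659 -3
v -3.498 -1.869 -2.865
v -3.664 -2.096 -2.611
v -3.679 -2.294 -2.289
v -3.54 -2.424 -1.962
v -3.274 -2.461 -1.696
v -2.934 -2.397 -1.542
v 2.356 1.965 -2.623
v 2.923 1.556 -2.213
v 3.328 3.068 -2.866
v 3.895 2.659 -2.455
v 2.965 1.041 -4.385
v 3.532 0.632 -3.974
v 3.937 2.144 -4.627
v 4.504 1.735 -4.217
f 2 4 1
f 5 2 1
f 1 4 3
f 3 5 1
f 2 8 4
f 6 2 5
f 6 8 2
f 4 8 3
f 7 5 3
f 3 8 7
f 7 6 5
f 8 6 7
f 10 9 12
f 10 12 11
f 12 9 13
f 12 13 11
f 13 9 14
f 13 14 11
f 14 9 15
f 14 15 11
f 15 9 16
f 15 16 11
f 16 9 17
f 16 17 11
f 17 9 18
f 17 18 11
f 18 9 19
f 18 19 11
f 19 9 20
f 19 20 11
f 20 9 21
f 20 21 11
f 21 9 22
f 21 22 11
f 22 9 10
f 22 10 11
f 24 23 26
f 24 26 25
f 26 23 27
f 26 27 25
f 27 23 28
f 27 28 25
f 28 23 29
f 28 29 25
f 29 23 30
f 29 30 25
f 30 23 31
f 30 31 25
f 31 23 32
f 31 32 25
f 32 23 33
f 32 33 25
f 33 23 34
f 33 34 25
f 34 23 35
f 34 35 25
f 35 23 36
f 35 36 25
f 36 23 37
f 36 37 25
f 37 23 38
f 37 38 25
f 38 23 24
f 38 24 25
f 40 42 39
f 43 40 39
f 39 42 41
f 41 43 39
f 40 46 42
f 44 40 43
f 44 46 40
f 42 46 41
f 45 43 41
f 41 46 45
f 45 44 43
f 46 44 45



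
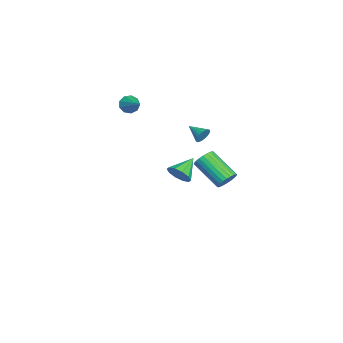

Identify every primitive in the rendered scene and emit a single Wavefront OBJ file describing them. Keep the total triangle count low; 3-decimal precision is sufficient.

v 4.52 4.304 0.999
v 5.095 3.866 1.102
v 3.855 2.518 2.284
v 3.28 2.956 2.181
v 5.117 4.041 1.326
v 3.878 2.693 2.508
v 5.049 4.256 1.499
v 3.809 2.908 2.682
v 4.9 4.479 1.597
v 3.661 3.131 2.779
v 4.693 4.675 1.603
v 3.454 3.326 2.786
v 4.46 4.814 1.518
v 3.221 3.466 2.7
v 4.236 4.876 1.353
v 2.996 3.527 2.536
v 4.055 4.851 1.135
v 2.816 3.502 2.317
v 3.945 4.742 0.896
v 2.705 3.394 2.078
v 3.922 4.567 0.672
v 2.683 3.219 1.854
v 3.991 4.352 0.498
v 2.751 3.004 1.681
v 4.139 4.129 0.401
v 2.9 2.781 1.583
v 4.346 3.934 0.394
v 3.107 2.585 1.577
v 4.579 3.794 0.48
v 3.34 2.446 1.662
v 4.804 3.733 0.644
v 3.564 2.384 1.827
v 4.984 3.758 0.863
v 3.745 2.409 2.045
v -1.468 2.989 1.234
v -1.143 2.947 1.748
v -2.232 2.131 1.646
v -1.312 3.126 1.807
v -1.509 3.282 1.767
v -1.698 3.387 1.635
v -1.848 3.423 1.433
v -1.932 3.384 1.197
v -1.936 3.277 0.967
v -1.859 3.12 0.783
v -1.714 2.94 0.677
v -1.527 2.769 0.668
v -1.33 2.636 0.756
v -1.157 2.564 0.926
v -1.038 2.565 1.15
v -0.993 2.64 1.388
v -1.03 2.775 1.6
v -4.605 -1.555 2.229
v -4.175 -1.886 1.771
v -3.395 -0.985 2.951
v -4.285 -1.443 1.605
v -4.544 -1.053 1.731
v -4.832 -0.897 2.09
v -5.014 -1.05 2.514
v -5.004 -1.439 2.804
v -4.807 -1.882 2.825
v -4.516 -2.173 2.567
v -4.266 -2.174 2.151
v -3.256 1.521 -3.376
v -2.64 1.745 -2.76
v -4.404 2.439 -2.564
v -2.623 2.125 -3.165
v -2.848 2.275 -3.652
v -3.229 2.136 -4.033
v -3.62 1.763 -4.163
v -3.872 1.297 -3.993
v -3.889 0.917 -3.588
v -3.664 0.767 -3.101
v -3.283 0.906 -2.72
v -2.892 1.279 -2.59
f 2 1 5
f 2 5 3
f 3 5 6
f 3 6 4
f 5 1 7
f 5 7 6
f 6 7 8
f 6 8 4
f 7 1 9
f 7 9 8
f 8 9 10
f 8 10 4
f 9 1 11
f 9 11 10
f 10 11 12
f 10 12 4
f 11 1 13
f 11 13 12
f 12 13 14
f 12 14 4
f 13 1 15
f 13 15 14
f 14 15 16
f 14 16 4
f 15 1 17
f 15 17 16
f 16 17 18
f 16 18 4
f 17 1 19
f 17 19 18
f 18 19 20
f 18 20 4
f 19 1 21
f 19 21 20
f 20 21 22
f 20 22 4
f 21 1 23
f 21 23 22
f 22 23 24
f 22 24 4
f 23 1 25
f 23 25 24
f 24 25 26
f 24 26 4
f 25 1 27
f 25 27 26
f 26 27 28
f 26 28 4
f 27 1 29
f 27 29 28
f 28 29 30
f 28 30 4
f 29 1 31
f 29 31 30
f 30 31 32
f 30 32 4
f 31 1 33
f 31 33 32
f 32 33 34
f 32 34 4
f 33 1 2
f 33 2 34
f 34 2 3
f 34 3 4
f 36 35 38
f 36 38 37
f 38 35 39
f 38 39 37
f 39 35 40
f 39 40 37
f 40 35 41
f 40 41 37
f 41 35 42
f 41 42 37
f 42 35 43
f 42 43 37
f 43 35 44
f 43 44 37
f 44 35 45
f 44 45 37
f 45 35 46
f 45 46 37
f 46 35 47
f 46 47 37
f 47 35 48
f 47 48 37
f 48 35 49
f 48 49 37
f 49 35 50
f 49 50 37
f 50 35 51
f 50 51 37
f 51 35 36
f 51 36 37
f 53 52 55
f 53 55 54
f 55 52 56
f 55 56 54
f 56 52 57
f 56 57 54
f 57 52 58
f 57 58 54
f 58 52 59
f 58 59 54
f 59 52 60
f 59 60 54
f 60 52 61
f 60 61 54
f 61 52 62
f 61 62 54
f 62 52 53
f 62 53 54
f 64 63 66
f 64 66 65
f 66 63 67
f 66 67 65
f 67 63 68
f 67 68 65
f 68 63 69
f 68 69 65
f 69 63 70
f 69 70 65
f 70 63 71
f 70 71 65
f 71 63 72
f 71 72 65
f 72 63 73
f 72 73 65
f 73 63 74
f 73 74 65
f 74 63 64
f 74 64 65



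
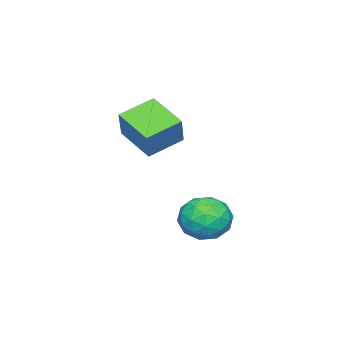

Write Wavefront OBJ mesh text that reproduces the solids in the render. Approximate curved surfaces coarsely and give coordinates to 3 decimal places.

v -3.165 -3.277 3.057
v -2.398 -2.936 4.348
v -2.581 -1.718 2.298
v -1.815 -1.376 3.59
v -1.825 -4.064 2.47
v -1.059 -3.722 3.762
v -1.242 -2.504 1.712
v -0.475 -2.163 3.003
v 0.822 1.767 -0.697
v 1.127 2.234 0.231
v 1.093 0.186 0.009
v 1.398 0.653 0.937
v 0.364 0.704 0.619
v 0.196 1.682 0.183
v 2.024 0.738 0.057
v 1.856 1.716 -0.379
v 1.87 1.598 0.697
v 0.844 1.577 1.045
v 1.376 0.843 -0.805
v 0.35 0.822 -0.457
v 0.95 2.139 -0.295
v 1.27 0.281 0.535
v 0.662 0.311 0.348
v 0.841 0.585 0.894
v 0.404 1.815 -0.323
v 0.583 2.089 0.223
v 0.135 1.19 0.45
v 1.637 0.331 0.017
v 1.816 0.605 0.563
v 1.379 1.835 -0.654
v 1.558 2.109 -0.108
v 2.085 1.23 -0.21
v 1.566 2.04 0.525
v 1.726 1.111 0.94
v 2.093 1.161 0.422
v 1.995 1.735 0.166
v 0.963 2.028 0.729
v 1.123 1.098 1.144
v 0.515 1.129 0.957
v 0.417 1.703 0.701
v 1.4 1.654 1.003
v 1.097 1.322 -0.904
v 1.257 0.392 -0.489
v 1.803 0.717 -0.461
v 1.705 1.291 -0.717
v 0.494 1.309 -0.7
v 0.654 0.38 -0.285
v 0.225 0.685 0.074
v 0.127 1.259 -0.182
v 0.82 0.766 -0.763
f 2 4 1
f 5 2 1
f 1 4 3
f 3 5 1
f 2 8 4
f 6 2 5
f 6 8 2
f 4 8 3
f 7 5 3
f 3 8 7
f 7 6 5
f 8 6 7
f 9 46 25
f 46 20 49
f 25 49 14
f 46 49 25
f 9 25 21
f 25 14 26
f 21 26 10
f 25 26 21
f 9 21 30
f 21 10 31
f 30 31 16
f 21 31 30
f 9 30 42
f 30 16 45
f 42 45 19
f 30 45 42
f 9 42 46
f 42 19 50
f 46 50 20
f 42 50 46
f 10 26 37
f 26 14 40
f 37 40 18
f 26 40 37
f 14 49 27
f 49 20 48
f 27 48 13
f 49 48 27
f 20 50 47
f 50 19 43
f 47 43 11
f 50 43 47
f 19 45 44
f 45 16 32
f 44 32 15
f 45 32 44
f 16 31 36
f 31 10 33
f 36 33 17
f 31 33 36
f 12 38 24
f 38 18 39
f 24 39 13
f 38 39 24
f 12 24 22
f 24 13 23
f 22 23 11
f 24 23 22
f 12 22 29
f 22 11 28
f 29 28 15
f 22 28 29
f 12 29 34
f 29 15 35
f 34 35 17
f 29 35 34
f 12 34 38
f 34 17 41
f 38 41 18
f 34 41 38
f 13 39 27
f 39 18 40
f 27 40 14
f 39 40 27
f 11 23 47
f 23 13 48
f 47 48 20
f 23 48 47
f 15 28 44
f 28 11 43
f 44 43 19
f 28 43 44
f 17 35 36
f 35 15 32
f 36 32 16
f 35 32 36
f 18 41 37
f 41 17 33
f 37 33 10
f 41 33 37



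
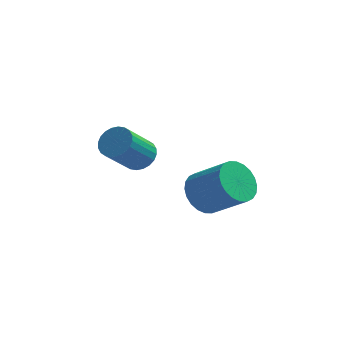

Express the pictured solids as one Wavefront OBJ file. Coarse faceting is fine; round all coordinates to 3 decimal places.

v 0.71 -0.115 -2.723
v 1.345 0.35 -3.237
v 2.645 -0.18 -2.112
v 2.01 -0.645 -1.597
v 1.243 0.609 -2.998
v 2.544 0.078 -1.872
v 1.06 0.757 -2.717
v 2.361 0.227 -1.591
v 0.824 0.773 -2.437
v 2.125 0.243 -1.311
v 0.571 0.654 -2.2
v 1.871 0.123 -1.074
v 0.338 0.418 -2.043
v 1.639 -0.113 -0.917
v 0.163 0.1 -1.989
v 1.463 -0.43 -0.864
v 0.07 -0.25 -2.048
v 1.371 -0.781 -0.922
v 0.075 -0.58 -2.208
v 1.375 -1.11 -1.083
v 0.176 -0.838 -2.448
v 1.477 -1.369 -1.322
v 0.359 -0.987 -2.729
v 1.66 -1.517 -1.603
v 0.595 -1.003 -3.009
v 1.896 -1.533 -1.883
v 0.849 -0.883 -3.246
v 2.149 -1.414 -2.12
v 1.081 -0.647 -3.403
v 2.382 -1.178 -2.277
v 1.257 -0.33 -3.456
v 2.557 -0.86 -2.331
v 1.349 0.021 -3.398
v 2.65 -0.51 -2.272
v -2.058 2.948 -2.916
v -1.767 3.411 -2.402
v -2.532 2.415 -1.071
v -2.822 1.952 -1.584
v -2.025 3.539 -2.455
v -2.79 2.543 -1.124
v -2.288 3.577 -2.578
v -3.053 2.58 -1.246
v -2.516 3.519 -2.752
v -3.281 2.522 -1.421
v -2.674 3.374 -2.951
v -3.439 2.378 -1.62
v -2.738 3.164 -3.145
v -3.503 2.168 -1.814
v -2.699 2.922 -3.304
v -3.463 1.925 -1.973
v -2.562 2.683 -3.404
v -3.326 1.687 -2.072
v -2.348 2.485 -3.429
v -3.113 1.489 -2.098
v -2.09 2.357 -3.376
v -2.855 1.361 -2.045
v -1.827 2.32 -3.254
v -2.592 1.323 -1.922
v -1.599 2.378 -3.079
v -2.364 1.381 -1.748
v -1.441 2.522 -2.88
v -2.206 1.526 -1.549
v -1.377 2.732 -2.686
v -2.142 1.736 -1.355
v -1.417 2.975 -2.527
v -2.181 1.978 -1.196
v -1.554 3.213 -2.428
v -2.318 2.217 -1.096
f 2 1 5
f 2 5 3
f 3 5 6
f 3 6 4
f 5 1 7
f 5 7 6
f 6 7 8
f 6 8 4
f 7 1 9
f 7 9 8
f 8 9 10
f 8 10 4
f 9 1 11
f 9 11 10
f 10 11 12
f 10 12 4
f 11 1 13
f 11 13 12
f 12 13 14
f 12 14 4
f 13 1 15
f 13 15 14
f 14 15 16
f 14 16 4
f 15 1 17
f 15 17 16
f 16 17 18
f 16 18 4
f 17 1 19
f 17 19 18
f 18 19 20
f 18 20 4
f 19 1 21
f 19 21 20
f 20 21 22
f 20 22 4
f 21 1 23
f 21 23 22
f 22 23 24
f 22 24 4
f 23 1 25
f 23 25 24
f 24 25 26
f 24 26 4
f 25 1 27
f 25 27 26
f 26 27 28
f 26 28 4
f 27 1 29
f 27 29 28
f 28 29 30
f 28 30 4
f 29 1 31
f 29 31 30
f 30 31 32
f 30 32 4
f 31 1 33
f 31 33 32
f 32 33 34
f 32 34 4
f 33 1 2
f 33 2 34
f 34 2 3
f 34 3 4
f 36 35 39
f 36 39 37
f 37 39 40
f 37 40 38
f 39 35 41
f 39 41 40
f 40 41 42
f 40 42 38
f 41 35 43
f 41 43 42
f 42 43 44
f 42 44 38
f 43 35 45
f 43 45 44
f 44 45 46
f 44 46 38
f 45 35 47
f 45 47 46
f 46 47 48
f 46 48 38
f 47 35 49
f 47 49 48
f 48 49 50
f 48 50 38
f 49 35 51
f 49 51 50
f 50 51 52
f 50 52 38
f 51 35 53
f 51 53 52
f 52 53 54
f 52 54 38
f 53 35 55
f 53 55 54
f 54 55 56
f 54 56 38
f 55 35 57
f 55 57 56
f 56 57 58
f 56 58 38
f 57 35 59
f 57 59 58
f 58 59 60
f 58 60 38
f 59 35 61
f 59 61 60
f 60 61 62
f 60 62 38
f 61 35 63
f 61 63 62
f 62 63 64
f 62 64 38
f 63 35 65
f 63 65 64
f 64 65 66
f 64 66 38
f 65 35 67
f 65 67 66
f 66 67 68
f 66 68 38
f 67 35 36
f 67 36 68
f 68 36 37
f 68 37 38



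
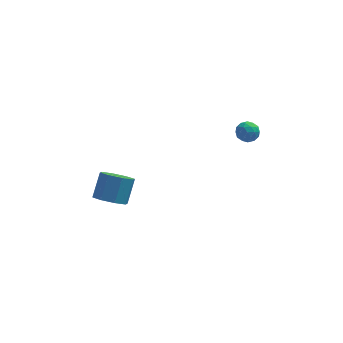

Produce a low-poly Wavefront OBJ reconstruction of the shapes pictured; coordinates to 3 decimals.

v 3.572 1.343 0.61
v 4.223 1.13 0.776
v 3.197 0.27 0.704
v 3.848 0.057 0.87
v 3.483 0.456 1.321
v 3.714 1.119 1.263
v 3.706 0.281 0.217
v 3.937 0.944 0.159
v 4.306 0.474 0.533
v 4.168 0.582 1.215
v 3.252 0.818 0.265
v 3.114 0.926 0.947
v 3.93 1.33 0.685
v 3.49 0.07 0.795
v 3.275 0.304 1.061
v 3.658 0.179 1.158
v 3.631 1.324 0.971
v 4.014 1.199 1.068
v 3.579 0.803 1.389
v 3.406 0.201 0.412
v 3.789 0.076 0.509
v 3.762 1.221 0.322
v 4.145 1.096 0.419
v 3.841 0.597 0.091
v 4.361 0.82 0.639
v 4.141 0.189 0.694
v 4.058 0.321 0.311
v 4.194 0.71 0.277
v 4.28 0.883 1.04
v 4.06 0.253 1.095
v 3.845 0.487 1.361
v 3.981 0.877 1.327
v 4.329 0.498 0.897
v 3.36 1.147 0.385
v 3.14 0.517 0.44
v 3.439 0.523 0.153
v 3.575 0.913 0.119
v 3.279 1.211 0.786
v 3.059 0.58 0.841
v 3.226 0.69 1.203
v 3.362 1.079 1.169
v 3.091 0.902 0.583
v -3.693 -0.908 -3.608
v -3.219 -0.288 -4.233
v -2.812 0.667 -2.977
v -3.287 0.048 -2.352
v -3.954 -0.1 -4.138
v -3.548 0.855 -2.881
v -4.537 -0.386 -3.732
v -4.131 0.57 -2.475
v -4.626 -0.977 -3.254
v -4.219 -0.021 -1.997
v -4.168 -1.527 -2.983
v -3.761 -0.572 -1.727
v -3.432 -1.715 -3.079
v -3.026 -0.76 -1.822
v -2.849 -1.43 -3.485
v -2.443 -0.474 -2.228
v -2.761 -0.839 -3.963
v -2.354 0.117 -2.706
f 1 38 17
f 38 12 41
f 17 41 6
f 38 41 17
f 1 17 13
f 17 6 18
f 13 18 2
f 17 18 13
f 1 13 22
f 13 2 23
f 22 23 8
f 13 23 22
f 1 22 34
f 22 8 37
f 34 37 11
f 22 37 34
f 1 34 38
f 34 11 42
f 38 42 12
f 34 42 38
f 2 18 29
f 18 6 32
f 29 32 10
f 18 32 29
f 6 41 19
f 41 12 40
f 19 40 5
f 41 40 19
f 12 42 39
f 42 11 35
f 39 35 3
f 42 35 39
f 11 37 36
f 37 8 24
f 36 24 7
f 37 24 36
f 8 23 28
f 23 2 25
f 28 25 9
f 23 25 28
f 4 30 16
f 30 10 31
f 16 31 5
f 30 31 16
f 4 16 14
f 16 5 15
f 14 15 3
f 16 15 14
f 4 14 21
f 14 3 20
f 21 20 7
f 14 20 21
f 4 21 26
f 21 7 27
f 26 27 9
f 21 27 26
f 4 26 30
f 26 9 33
f 30 33 10
f 26 33 30
f 5 31 19
f 31 10 32
f 19 32 6
f 31 32 19
f 3 15 39
f 15 5 40
f 39 40 12
f 15 40 39
f 7 20 36
f 20 3 35
f 36 35 11
f 20 35 36
f 9 27 28
f 27 7 24
f 28 24 8
f 27 24 28
f 10 33 29
f 33 9 25
f 29 25 2
f 33 25 29
f 44 43 47
f 44 47 45
f 45 47 48
f 45 48 46
f 47 43 49
f 47 49 48
f 48 49 50
f 48 50 46
f 49 43 51
f 49 51 50
f 50 51 52
f 50 52 46
f 51 43 53
f 51 53 52
f 52 53 54
f 52 54 46
f 53 43 55
f 53 55 54
f 54 55 56
f 54 56 46
f 55 43 57
f 55 57 56
f 56 57 58
f 56 58 46
f 57 43 59
f 57 59 58
f 58 59 60
f 58 60 46
f 59 43 44
f 59 44 60
f 60 44 45
f 60 45 46



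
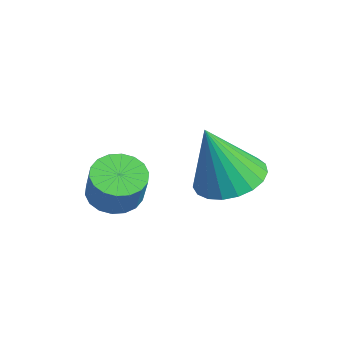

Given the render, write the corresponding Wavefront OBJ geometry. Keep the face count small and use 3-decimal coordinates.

v 0.511 1.601 -2.674
v 1.531 1.873 -2.584
v 0.529 0.859 -0.646
v 1.327 2.239 -2.448
v 0.981 2.495 -2.351
v 0.554 2.596 -2.31
v 0.12 2.525 -2.332
v -0.247 2.295 -2.413
v -0.483 1.944 -2.539
v -0.547 1.535 -2.689
v -0.428 1.137 -2.836
v -0.147 0.819 -2.955
v 0.248 0.636 -3.025
v 0.688 0.62 -3.035
v 1.098 0.774 -2.982
v 1.406 1.071 -2.876
v 1.559 1.46 -2.736
v -1.4 -1.087 -3.949
v -0.723 -1.364 -4.319
v -0.122 -1.39 -3.201
v -0.8 -1.113 -2.831
v -0.681 -1.002 -4.334
v -0.08 -1.027 -3.215
v -0.781 -0.657 -4.272
v -0.181 -0.682 -3.153
v -1.004 -0.397 -4.146
v -0.404 -0.422 -3.027
v -1.306 -0.273 -3.981
v -0.705 -0.299 -2.863
v -1.626 -0.311 -3.81
v -1.026 -0.337 -2.692
v -1.902 -0.503 -3.667
v -1.301 -0.528 -2.548
v -2.078 -0.81 -3.579
v -1.477 -0.836 -2.461
v -2.12 -1.173 -3.565
v -1.519 -1.198 -2.446
v -2.019 -1.518 -3.627
v -1.419 -1.543 -2.508
v -1.796 -1.778 -3.753
v -1.196 -1.803 -2.634
v -1.495 -1.901 -3.917
v -0.894 -1.927 -2.799
v -1.174 -1.863 -4.088
v -0.574 -1.889 -2.97
v -0.899 -1.672 -4.232
v -0.298 -1.697 -3.113
f 2 1 4
f 2 4 3
f 4 1 5
f 4 5 3
f 5 1 6
f 5 6 3
f 6 1 7
f 6 7 3
f 7 1 8
f 7 8 3
f 8 1 9
f 8 9 3
f 9 1 10
f 9 10 3
f 10 1 11
f 10 11 3
f 11 1 12
f 11 12 3
f 12 1 13
f 12 13 3
f 13 1 14
f 13 14 3
f 14 1 15
f 14 15 3
f 15 1 16
f 15 16 3
f 16 1 17
f 16 17 3
f 17 1 2
f 17 2 3
f 19 18 22
f 19 22 20
f 20 22 23
f 20 23 21
f 22 18 24
f 22 24 23
f 23 24 25
f 23 25 21
f 24 18 26
f 24 26 25
f 25 26 27
f 25 27 21
f 26 18 28
f 26 28 27
f 27 28 29
f 27 29 21
f 28 18 30
f 28 30 29
f 29 30 31
f 29 31 21
f 30 18 32
f 30 32 31
f 31 32 33
f 31 33 21
f 32 18 34
f 32 34 33
f 33 34 35
f 33 35 21
f 34 18 36
f 34 36 35
f 35 36 37
f 35 37 21
f 36 18 38
f 36 38 37
f 37 38 39
f 37 39 21
f 38 18 40
f 38 40 39
f 39 40 41
f 39 41 21
f 40 18 42
f 40 42 41
f 41 42 43
f 41 43 21
f 42 18 44
f 42 44 43
f 43 44 45
f 43 45 21
f 44 18 46
f 44 46 45
f 45 46 47
f 45 47 21
f 46 18 19
f 46 19 47
f 47 19 20
f 47 20 21



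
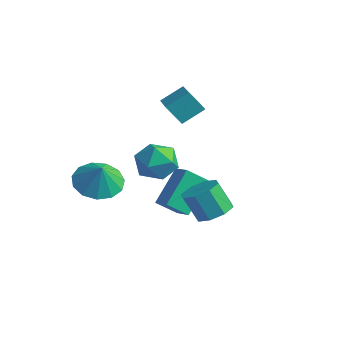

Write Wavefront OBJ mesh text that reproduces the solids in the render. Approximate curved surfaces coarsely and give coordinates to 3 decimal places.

v -0.367 -3.566 -1.852
v 0.59 -3.135 -2.179
v 0.087 -3.754 -0.768
v 0.254 -2.664 -1.956
v -0.28 -2.48 -1.7
v -0.841 -2.64 -1.492
v -1.252 -3.095 -1.398
v -1.382 -3.699 -1.449
v -1.19 -4.26 -1.627
v -0.737 -4.602 -1.877
v -0.167 -4.614 -2.118
v 0.34 -4.294 -2.275
v 0.622 -3.742 -2.298
v 1.165 -2.081 0.396
v 2.085 -1.667 0.395
v 1.655 -3.173 -0.715
v 2.575 -2.759 -0.716
v 2.25 -3.264 0.095
v 1.947 -2.589 0.782
v 1.793 -2.251 -1.102
v 1.49 -1.576 -0.415
v 2.473 -1.772 -0.531
v 2.756 -2.398 0.209
v 0.984 -2.442 -0.529
v 1.267 -3.068 0.211
v -0.25 0.177 0.973
v 0.166 1.12 1.626
v -1.266 0.881 0.604
v -0.85 1.824 1.257
v 0.35 0.556 0.043
v 0.766 1.499 0.696
v -0.666 1.26 -0.326
v -0.25 2.203 0.327
v 4.168 -1.416 -2.566
v 4.777 -0.994 -2.151
v 4.121 -1.201 -0.978
v 3.512 -1.624 -1.394
v 4.296 -0.604 -2.351
v 3.64 -0.811 -1.179
v 3.74 -0.691 -2.678
v 3.084 -0.898 -1.505
v 3.435 -1.202 -2.939
v 2.778 -1.409 -1.766
v 3.559 -1.839 -2.982
v 2.903 -2.046 -1.809
v 4.04 -2.229 -2.781
v 3.384 -2.436 -1.609
v 4.596 -2.142 -2.455
v 3.94 -2.349 -1.282
v 4.902 -1.631 -2.194
v 4.245 -1.838 -1.021
v 1.885 -1.261 -3.859
v 1.373 -2.018 -3.097
v 1.607 0.191 -2.603
v 1.095 -0.566 -1.841
v 2.705 -1.434 -3.479
v 2.193 -2.191 -2.717
v 2.427 0.018 -2.223
v 1.915 -0.739 -1.461
f 2 1 4
f 2 4 3
f 4 1 5
f 4 5 3
f 5 1 6
f 5 6 3
f 6 1 7
f 6 7 3
f 7 1 8
f 7 8 3
f 8 1 9
f 8 9 3
f 9 1 10
f 9 10 3
f 10 1 11
f 10 11 3
f 11 1 12
f 11 12 3
f 12 1 13
f 12 13 3
f 13 1 2
f 13 2 3
f 14 25 19
f 14 19 15
f 14 15 21
f 14 21 24
f 14 24 25
f 15 19 23
f 19 25 18
f 25 24 16
f 24 21 20
f 21 15 22
f 17 23 18
f 17 18 16
f 17 16 20
f 17 20 22
f 17 22 23
f 18 23 19
f 16 18 25
f 20 16 24
f 22 20 21
f 23 22 15
f 27 29 26
f 30 27 26
f 26 29 28
f 28 30 26
f 27 33 29
f 31 27 30
f 31 33 27
f 29 33 28
f 32 30 28
f 28 33 32
f 32 31 30
f 33 31 32
f 35 34 38
f 35 38 36
f 36 38 39
f 36 39 37
f 38 34 40
f 38 40 39
f 39 40 41
f 39 41 37
f 40 34 42
f 40 42 41
f 41 42 43
f 41 43 37
f 42 34 44
f 42 44 43
f 43 44 45
f 43 45 37
f 44 34 46
f 44 46 45
f 45 46 47
f 45 47 37
f 46 34 48
f 46 48 47
f 47 48 49
f 47 49 37
f 48 34 50
f 48 50 49
f 49 50 51
f 49 51 37
f 50 34 35
f 50 35 51
f 51 35 36
f 51 36 37
f 53 55 52
f 56 53 52
f 52 55 54
f 54 56 52
f 53 59 55
f 57 53 56
f 57 59 53
f 55 59 54
f 58 56 54
f 54 59 58
f 58 57 56
f 59 57 58



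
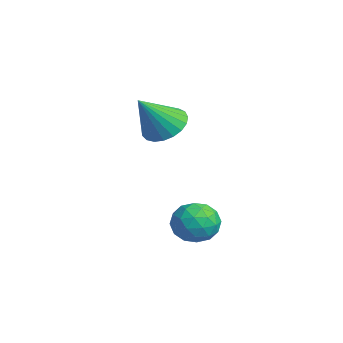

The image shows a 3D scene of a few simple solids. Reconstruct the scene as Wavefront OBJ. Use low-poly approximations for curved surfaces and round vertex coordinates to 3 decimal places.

v -1.201 -2.191 1.656
v -0.365 -1.832 1.652
v -0.739 -3.249 3.064
v -0.549 -1.599 1.887
v -0.846 -1.469 2.082
v -1.205 -1.464 2.204
v -1.562 -1.585 2.231
v -1.858 -1.81 2.159
v -2.039 -2.101 1.999
v -2.076 -2.408 1.781
v -1.962 -2.677 1.541
v -1.716 -2.863 1.321
v -1.381 -2.932 1.159
v -1.015 -2.873 1.083
v -0.681 -2.696 1.106
v -0.437 -2.432 1.225
v -0.325 -2.126 1.418
v 1.5 -1.38 -2.106
v 2.385 -1.383 -1.98
v 1.395 -2.637 -1.4
v 2.28 -2.64 -1.274
v 1.771 -2.041 -0.849
v 1.836 -1.264 -1.286
v 1.944 -2.756 -2.094
v 2.009 -1.979 -2.531
v 2.66 -2.234 -1.973
v 2.552 -1.792 -1.204
v 1.228 -2.228 -2.176
v 1.12 -1.786 -1.407
v 1.952 -1.271 -2.105
v 1.828 -2.749 -1.275
v 1.529 -2.397 -1.025
v 2.049 -2.399 -0.951
v 1.629 -1.201 -1.697
v 2.149 -1.203 -1.623
v 1.788 -1.59 -0.958
v 1.631 -2.817 -1.757
v 2.151 -2.819 -1.683
v 1.731 -1.621 -2.429
v 2.251 -1.623 -2.355
v 1.992 -2.43 -2.422
v 2.633 -1.773 -2.027
v 2.571 -2.512 -1.612
v 2.374 -2.58 -2.094
v 2.413 -2.123 -2.351
v 2.57 -1.513 -1.575
v 2.508 -2.253 -1.16
v 2.209 -1.9 -0.91
v 2.247 -1.444 -1.166
v 2.732 -2.013 -1.571
v 1.272 -1.767 -2.22
v 1.21 -2.507 -1.805
v 1.533 -2.576 -2.214
v 1.571 -2.12 -2.47
v 1.209 -1.508 -1.768
v 1.147 -2.247 -1.353
v 1.367 -1.897 -1.029
v 1.406 -1.44 -1.286
v 1.048 -2.007 -1.809
f 2 1 4
f 2 4 3
f 4 1 5
f 4 5 3
f 5 1 6
f 5 6 3
f 6 1 7
f 6 7 3
f 7 1 8
f 7 8 3
f 8 1 9
f 8 9 3
f 9 1 10
f 9 10 3
f 10 1 11
f 10 11 3
f 11 1 12
f 11 12 3
f 12 1 13
f 12 13 3
f 13 1 14
f 13 14 3
f 14 1 15
f 14 15 3
f 15 1 16
f 15 16 3
f 16 1 17
f 16 17 3
f 17 1 2
f 17 2 3
f 18 55 34
f 55 29 58
f 34 58 23
f 55 58 34
f 18 34 30
f 34 23 35
f 30 35 19
f 34 35 30
f 18 30 39
f 30 19 40
f 39 40 25
f 30 40 39
f 18 39 51
f 39 25 54
f 51 54 28
f 39 54 51
f 18 51 55
f 51 28 59
f 55 59 29
f 51 59 55
f 19 35 46
f 35 23 49
f 46 49 27
f 35 49 46
f 23 58 36
f 58 29 57
f 36 57 22
f 58 57 36
f 29 59 56
f 59 28 52
f 56 52 20
f 59 52 56
f 28 54 53
f 54 25 41
f 53 41 24
f 54 41 53
f 25 40 45
f 40 19 42
f 45 42 26
f 40 42 45
f 21 47 33
f 47 27 48
f 33 48 22
f 47 48 33
f 21 33 31
f 33 22 32
f 31 32 20
f 33 32 31
f 21 31 38
f 31 20 37
f 38 37 24
f 31 37 38
f 21 38 43
f 38 24 44
f 43 44 26
f 38 44 43
f 21 43 47
f 43 26 50
f 47 50 27
f 43 50 47
f 22 48 36
f 48 27 49
f 36 49 23
f 48 49 36
f 20 32 56
f 32 22 57
f 56 57 29
f 32 57 56
f 24 37 53
f 37 20 52
f 53 52 28
f 37 52 53
f 26 44 45
f 44 24 41
f 45 41 25
f 44 41 45
f 27 50 46
f 50 26 42
f 46 42 19
f 50 42 46



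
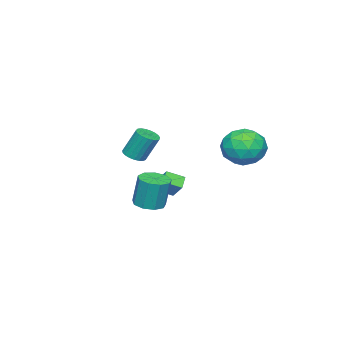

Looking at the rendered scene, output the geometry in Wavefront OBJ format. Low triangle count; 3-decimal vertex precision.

v -1.814 -0.373 0.184
v -1.23 -1.14 0.626
v -1.442 0.401 1.036
v -0.858 -0.365 1.478
v -1.162 -0.155 -0.298
v -0.578 -0.921 0.144
v -0.79 0.62 0.554
v -0.206 -0.147 0.996
v -1.483 -2.736 1.971
v -0.833 -2.858 2.126
v -1.066 -2.146 3.664
v -1.717 -2.024 3.509
v -0.818 -2.6 2.01
v -1.051 -1.889 3.547
v -0.919 -2.367 1.886
v -1.152 -1.655 3.424
v -1.117 -2.197 1.777
v -1.35 -1.485 3.315
v -1.378 -2.12 1.702
v -1.612 -1.409 3.24
v -1.658 -2.15 1.674
v -1.891 -1.438 3.211
v -1.908 -2.281 1.696
v -2.141 -1.569 3.234
v -2.084 -2.491 1.767
v -2.317 -1.779 3.304
v -2.156 -2.743 1.873
v -2.389 -2.031 3.41
v -2.112 -2.994 1.995
v -2.345 -2.282 3.533
v -1.96 -3.2 2.114
v -2.193 -2.488 3.651
v -1.725 -3.326 2.208
v -1.958 -2.614 3.745
v -1.448 -3.35 2.261
v -1.681 -2.638 3.798
v -1.177 -3.268 2.264
v -1.41 -2.556 3.801
v -0.96 -3.094 2.216
v -1.193 -2.382 3.754
v 1.956 0.394 0.371
v 2.788 0.564 0.344
v 2.777 0.896 2.103
v 1.944 0.726 2.129
v 2.483 1.05 0.25
v 2.471 1.382 2.009
v 1.932 1.229 0.213
v 1.92 1.561 1.972
v 1.391 1.018 0.249
v 1.379 1.349 2.008
v 1.115 0.514 0.342
v 1.103 0.846 2.101
v 1.232 -0.045 0.448
v 1.22 0.287 2.207
v 1.688 -0.399 0.518
v 1.676 -0.067 2.277
v 2.269 -0.382 0.519
v 2.258 -0.05 2.278
v 2.704 -0.002 0.45
v 2.692 0.33 2.209
v -1.543 4.885 4.447
v -0.701 4.816 3.523
v -1.979 2.924 4.197
v -1.137 2.855 3.273
v -0.758 3.019 4.454
v -0.489 4.231 4.609
v -2.191 3.509 3.111
v -1.922 4.721 3.266
v -1.102 3.965 2.698
v -0.216 3.663 3.528
v -2.464 4.077 4.192
v -1.578 3.775 5.022
v -1.084 5.023 4.007
v -1.596 2.717 3.713
v -1.373 2.814 4.407
v -0.878 2.773 3.865
v -0.959 4.679 4.645
v -0.464 4.638 4.102
v -0.497 3.582 4.65
v -2.216 3.102 3.618
v -1.721 3.061 3.075
v -1.802 4.967 3.855
v -1.307 4.926 3.313
v -2.183 4.158 3.07
v -0.825 4.482 2.979
v -1.081 3.329 2.832
v -1.701 3.714 2.737
v -1.542 4.426 2.828
v -0.304 4.304 3.467
v -0.56 3.151 3.32
v -0.337 3.248 4.014
v -0.179 3.961 4.105
v -0.54 3.804 2.982
v -2.12 4.589 4.4
v -2.376 3.436 4.253
v -2.501 3.779 3.615
v -2.343 4.492 3.706
v -1.599 4.411 4.888
v -1.855 3.258 4.741
v -1.138 3.314 4.892
v -0.979 4.026 4.983
v -2.14 3.936 4.738
f 2 4 1
f 5 2 1
f 1 4 3
f 3 5 1
f 2 8 4
f 6 2 5
f 6 8 2
f 4 8 3
f 7 5 3
f 3 8 7
f 7 6 5
f 8 6 7
f 10 9 13
f 10 13 11
f 11 13 14
f 11 14 12
f 13 9 15
f 13 15 14
f 14 15 16
f 14 16 12
f 15 9 17
f 15 17 16
f 16 17 18
f 16 18 12
f 17 9 19
f 17 19 18
f 18 19 20
f 18 20 12
f 19 9 21
f 19 21 20
f 20 21 22
f 20 22 12
f 21 9 23
f 21 23 22
f 22 23 24
f 22 24 12
f 23 9 25
f 23 25 24
f 24 25 26
f 24 26 12
f 25 9 27
f 25 27 26
f 26 27 28
f 26 28 12
f 27 9 29
f 27 29 28
f 28 29 30
f 28 30 12
f 29 9 31
f 29 31 30
f 30 31 32
f 30 32 12
f 31 9 33
f 31 33 32
f 32 33 34
f 32 34 12
f 33 9 35
f 33 35 34
f 34 35 36
f 34 36 12
f 35 9 37
f 35 37 36
f 36 37 38
f 36 38 12
f 37 9 39
f 37 39 38
f 38 39 40
f 38 40 12
f 39 9 10
f 39 10 40
f 40 10 11
f 40 11 12
f 42 41 45
f 42 45 43
f 43 45 46
f 43 46 44
f 45 41 47
f 45 47 46
f 46 47 48
f 46 48 44
f 47 41 49
f 47 49 48
f 48 49 50
f 48 50 44
f 49 41 51
f 49 51 50
f 50 51 52
f 50 52 44
f 51 41 53
f 51 53 52
f 52 53 54
f 52 54 44
f 53 41 55
f 53 55 54
f 54 55 56
f 54 56 44
f 55 41 57
f 55 57 56
f 56 57 58
f 56 58 44
f 57 41 59
f 57 59 58
f 58 59 60
f 58 60 44
f 59 41 42
f 59 42 60
f 60 42 43
f 60 43 44
f 61 98 77
f 98 72 101
f 77 101 66
f 98 101 77
f 61 77 73
f 77 66 78
f 73 78 62
f 77 78 73
f 61 73 82
f 73 62 83
f 82 83 68
f 73 83 82
f 61 82 94
f 82 68 97
f 94 97 71
f 82 97 94
f 61 94 98
f 94 71 102
f 98 102 72
f 94 102 98
f 62 78 89
f 78 66 92
f 89 92 70
f 78 92 89
f 66 101 79
f 101 72 100
f 79 100 65
f 101 100 79
f 72 102 99
f 102 71 95
f 99 95 63
f 102 95 99
f 71 97 96
f 97 68 84
f 96 84 67
f 97 84 96
f 68 83 88
f 83 62 85
f 88 85 69
f 83 85 88
f 64 90 76
f 90 70 91
f 76 91 65
f 90 91 76
f 64 76 74
f 76 65 75
f 74 75 63
f 76 75 74
f 64 74 81
f 74 63 80
f 81 80 67
f 74 80 81
f 64 81 86
f 81 67 87
f 86 87 69
f 81 87 86
f 64 86 90
f 86 69 93
f 90 93 70
f 86 93 90
f 65 91 79
f 91 70 92
f 79 92 66
f 91 92 79
f 63 75 99
f 75 65 100
f 99 100 72
f 75 100 99
f 67 80 96
f 80 63 95
f 96 95 71
f 80 95 96
f 69 87 88
f 87 67 84
f 88 84 68
f 87 84 88
f 70 93 89
f 93 69 85
f 89 85 62
f 93 85 89

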